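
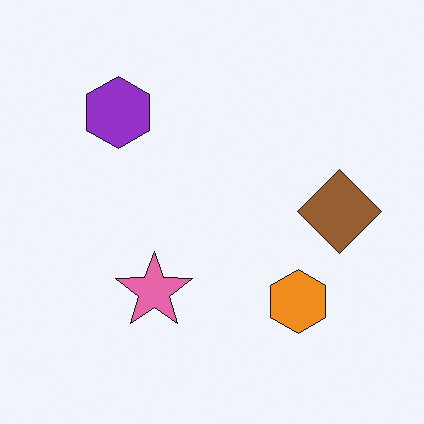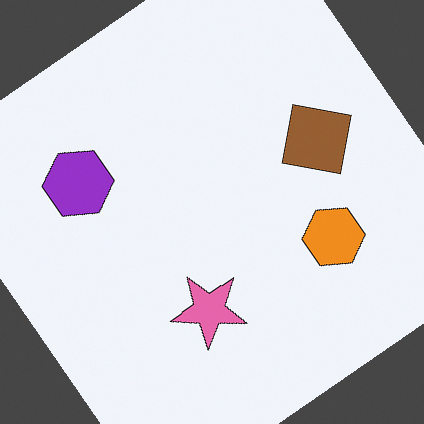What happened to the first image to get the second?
This is the original image rotated counter-clockwise by a large amount — several tens of degrees.

Every shape is tilted by the same angle and the image corners show triangular fill wedges — a whole-image rotation by a non-right angle.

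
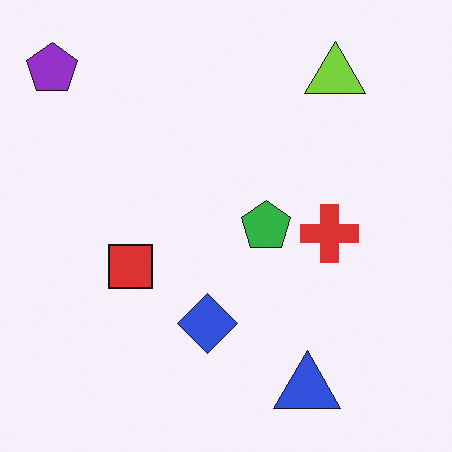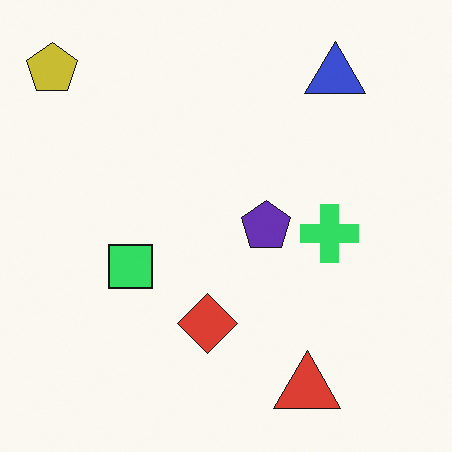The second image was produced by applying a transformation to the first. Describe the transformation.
Hue-shifted noticeably.

Every shape's color has rotated by the same amount around the hue wheel — a uniform hue shift.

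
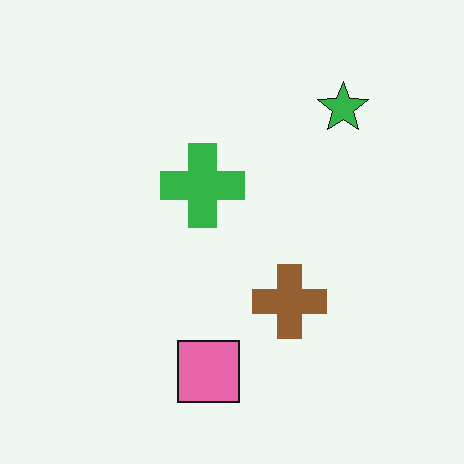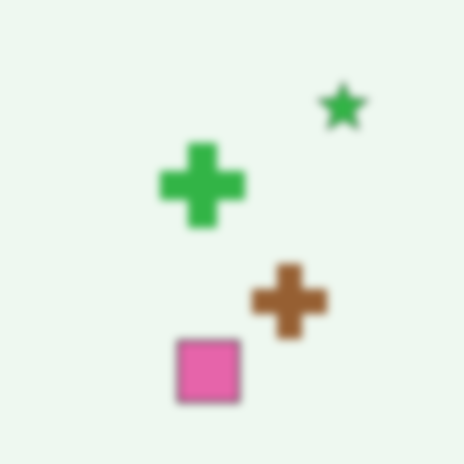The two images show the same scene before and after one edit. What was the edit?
This is the original image noticeably gaussian-blurred.

Shape edges and outlines are uniformly softened across the whole image.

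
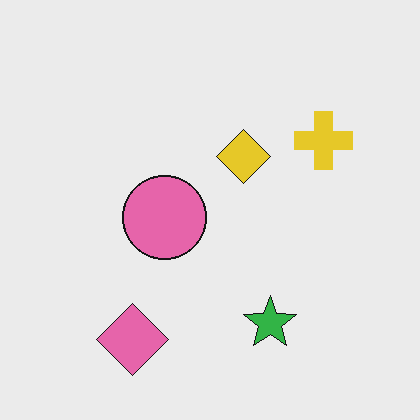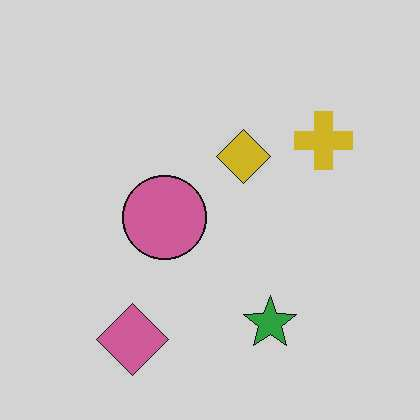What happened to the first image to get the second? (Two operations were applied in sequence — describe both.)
This is the original image given moderate JPEG compression, then slightly darkened.

Blocky 8×8 compression artifacts appear around shape edges and the flat background shows ringing — characteristic JPEG degradation. Every pixel — background and shapes alike — is uniformly darkened.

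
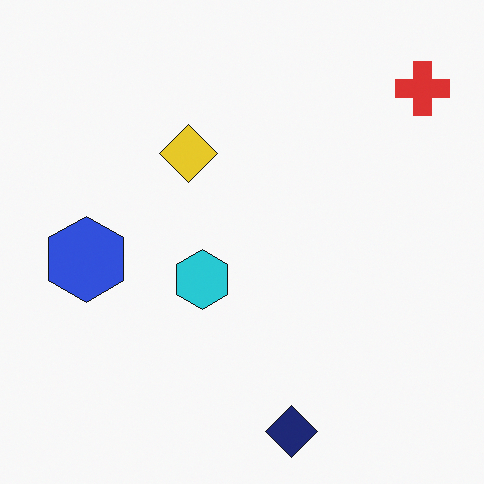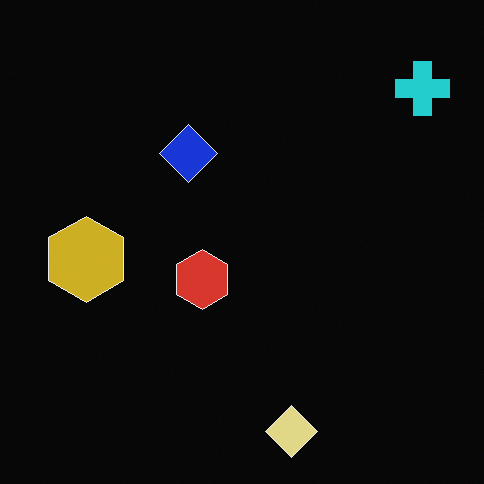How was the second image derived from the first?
The transformation is: color-inverted (negative).

The light background has become dark and every shape's color is its complement — a photographic negative.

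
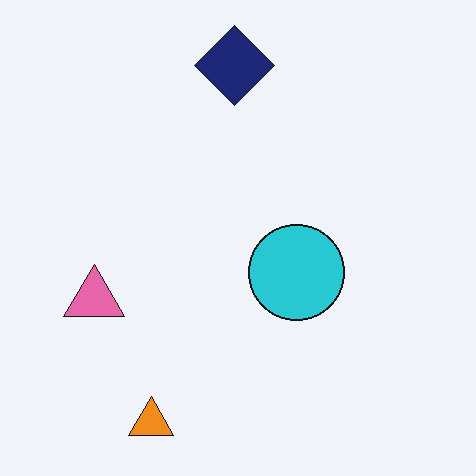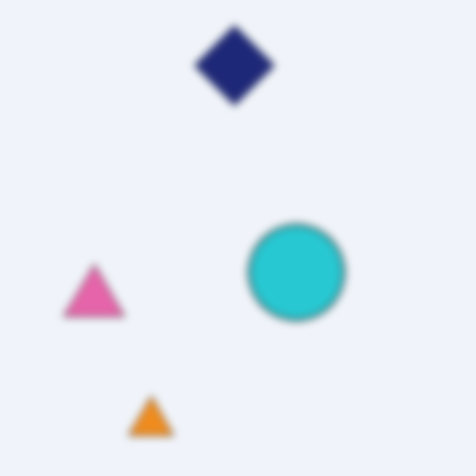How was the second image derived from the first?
Moderately blurred.

Shape edges and outlines are uniformly softened across the whole image.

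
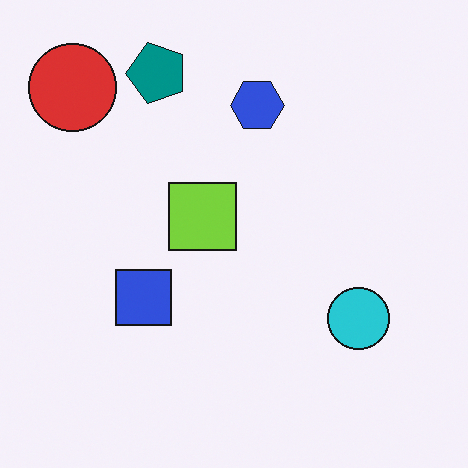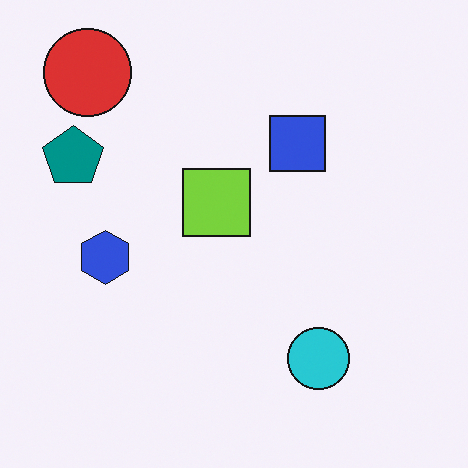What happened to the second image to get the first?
The first image is the second transposed (reflected across the top-left ↔ bottom-right diagonal).

Shapes have swapped their row and column positions — what was in the top-right is now in the bottom-left — a diagonal reflection.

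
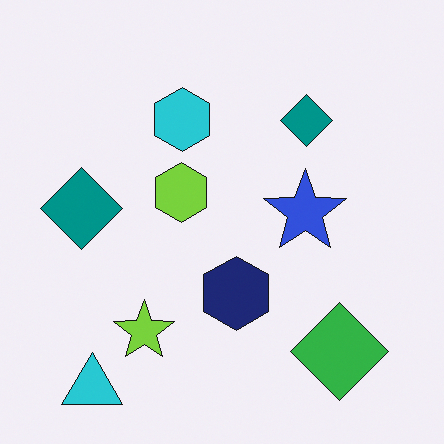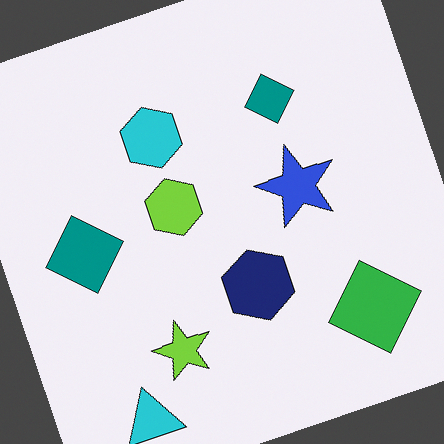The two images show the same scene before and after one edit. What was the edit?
It was rotated counter-clockwise by a moderate amount.

Every shape is tilted by the same angle and the image corners show triangular fill wedges — a whole-image rotation by a non-right angle.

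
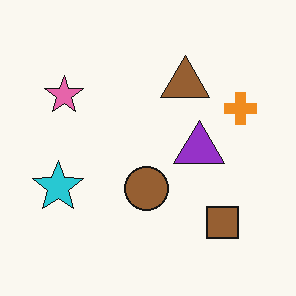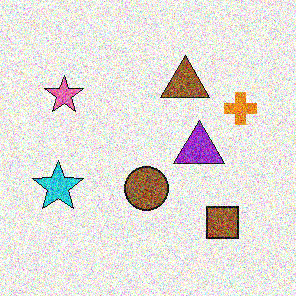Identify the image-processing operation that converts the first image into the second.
The transformation is: degraded with strong gaussian noise.

Random speckle covers the whole image, including the flat background.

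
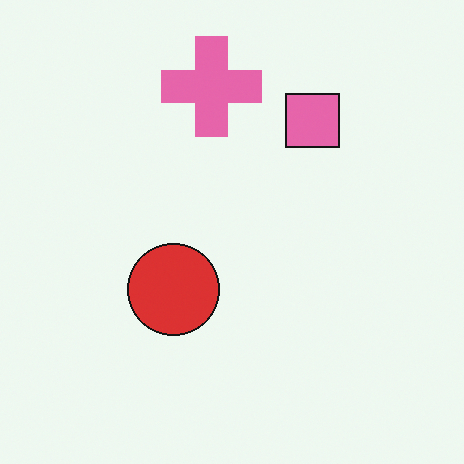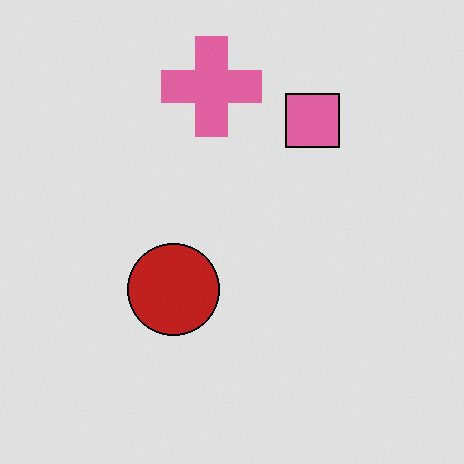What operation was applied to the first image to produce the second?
The second image is the first moderately posterized.

Each flat color has snapped to a coarser quantized level — most visibly, the near-white background has dropped to a flat grey.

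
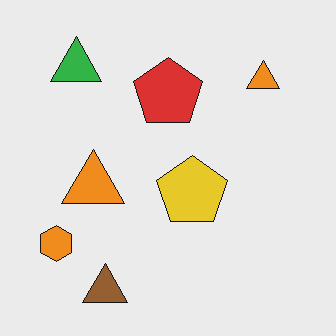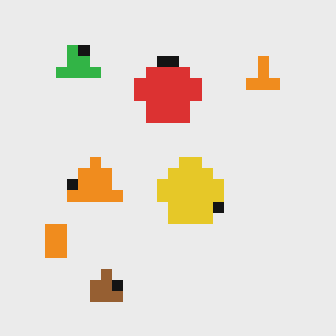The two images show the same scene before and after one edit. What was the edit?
The second image is the first heavily pixelated into large blocks.

Shapes are reduced to large square blocks; fine edges and outlines are lost — a downscale-then-upscale (mosaic) effect.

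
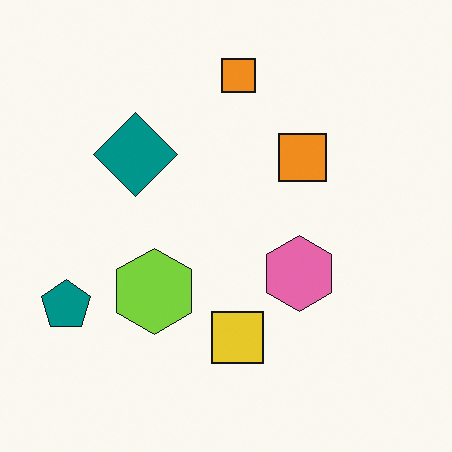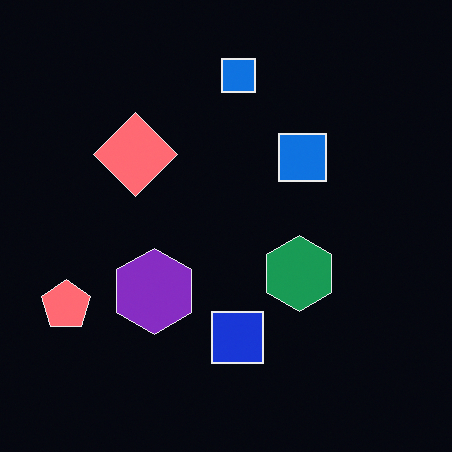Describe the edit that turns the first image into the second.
It was color-inverted (negative).

The light background has become dark and every shape's color is its complement — a photographic negative.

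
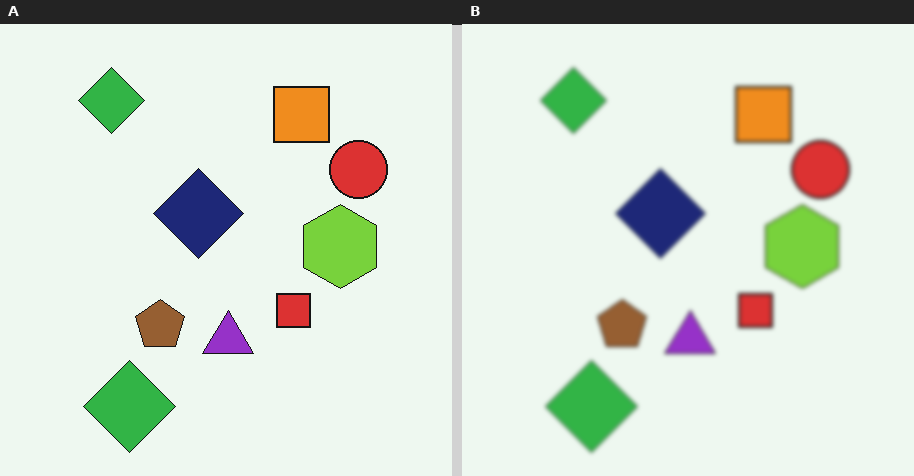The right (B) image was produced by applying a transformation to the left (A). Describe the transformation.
It was slightly softened.

Shape edges and outlines are uniformly softened across the whole image.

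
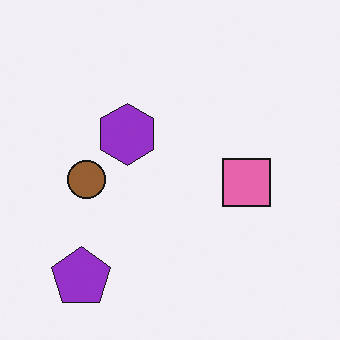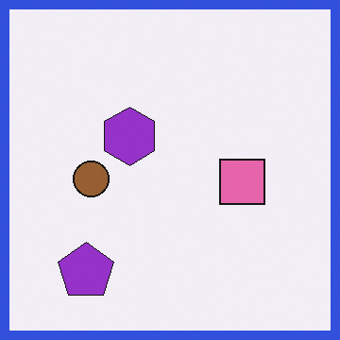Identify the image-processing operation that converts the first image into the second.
The image was framed with a blue border.

A solid blue frame runs around the edge of the second image, with the content slightly shrunk inside it.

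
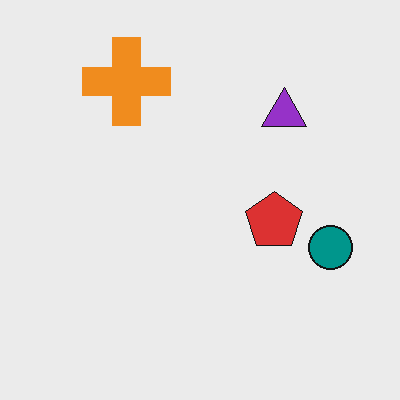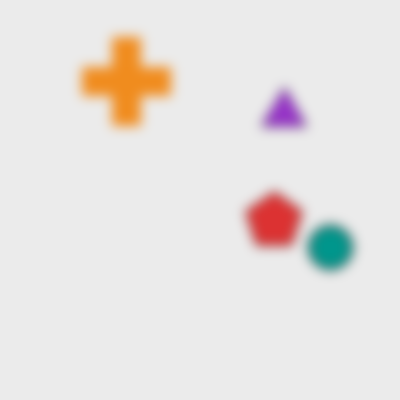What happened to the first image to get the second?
This is the original image strongly gaussian-blurred.

Shape edges and outlines are uniformly softened across the whole image.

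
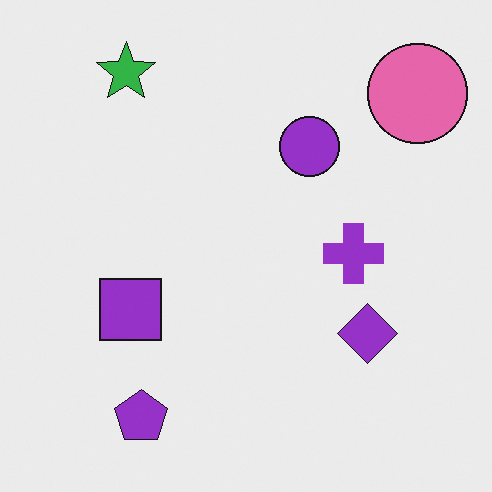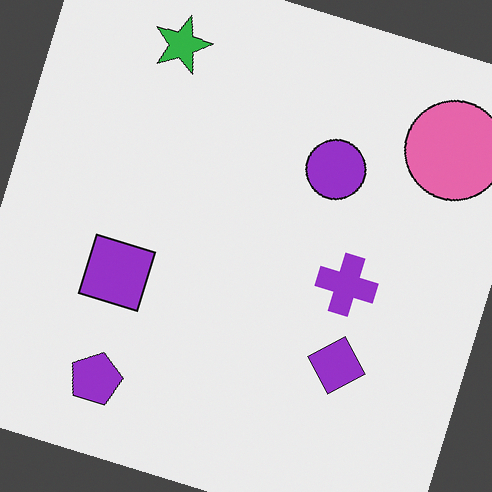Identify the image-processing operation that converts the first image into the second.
It was rotated clockwise by a clearly visible amount.

Every shape is tilted by the same angle and the image corners show triangular fill wedges — a whole-image rotation by a non-right angle.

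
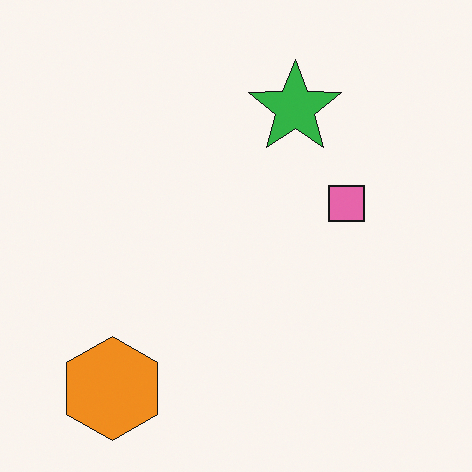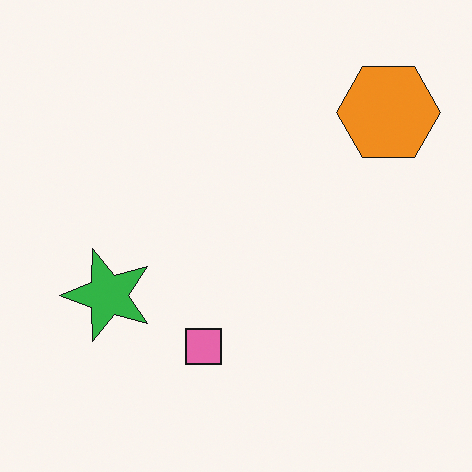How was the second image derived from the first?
The image was transposed (reflected across the top-left ↔ bottom-right diagonal).

Shapes have swapped their row and column positions — what was in the top-right is now in the bottom-left — a diagonal reflection.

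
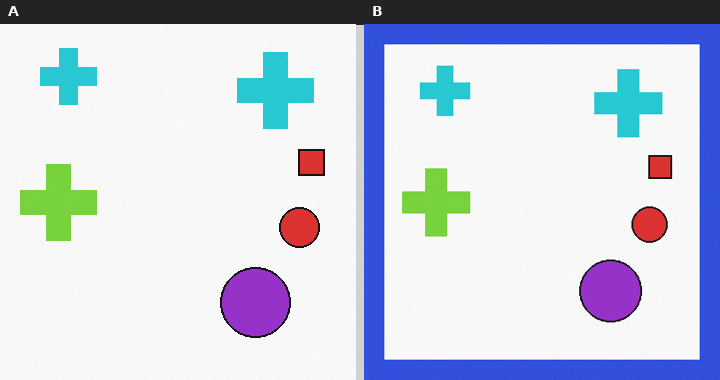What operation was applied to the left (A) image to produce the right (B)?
It was framed with a blue border.

A solid blue frame runs around the edge of the right (B) image, with the content slightly shrunk inside it.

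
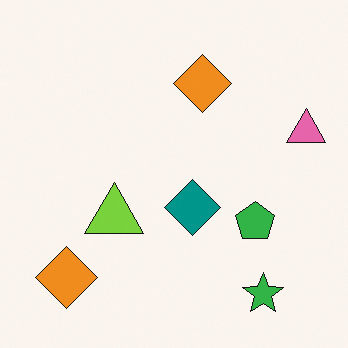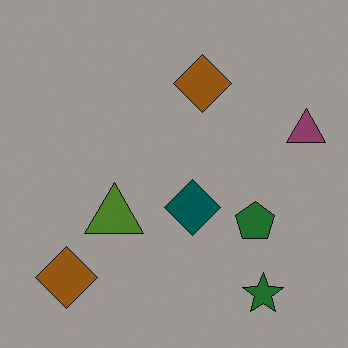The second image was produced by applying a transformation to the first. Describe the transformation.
The image was noticeably darkened.

Every pixel — background and shapes alike — is uniformly darkened.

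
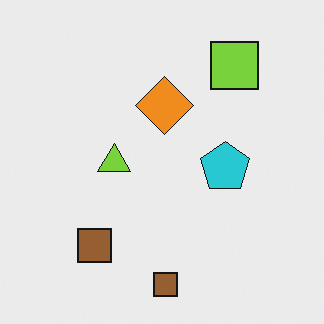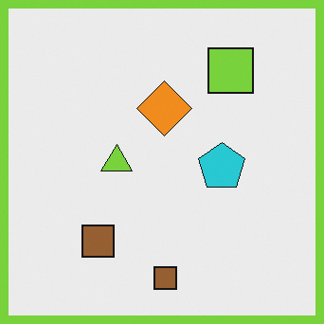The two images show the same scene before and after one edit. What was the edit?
Framed with a lime border.

A solid lime frame runs around the edge of the second image, with the content slightly shrunk inside it.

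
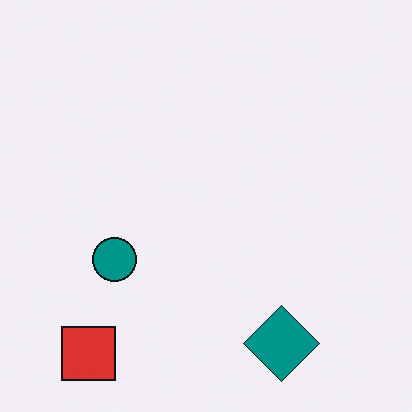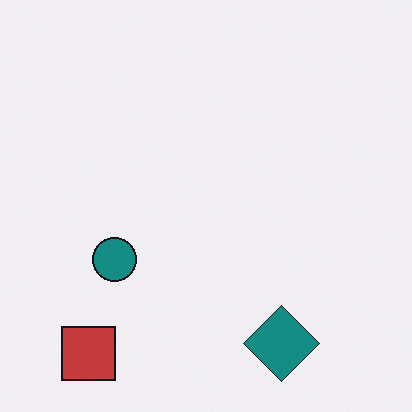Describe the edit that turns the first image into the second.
This is the original image slightly desaturated.

All colors are more muted and greyish — a global saturation change.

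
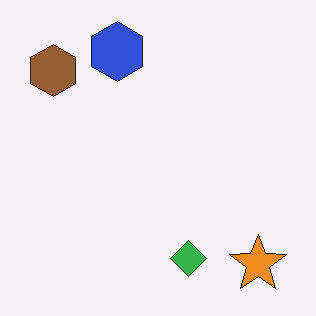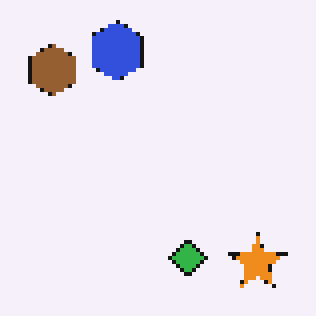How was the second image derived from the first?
The image was mildly pixelated.

Shapes are reduced to large square blocks; fine edges and outlines are lost — a downscale-then-upscale (mosaic) effect.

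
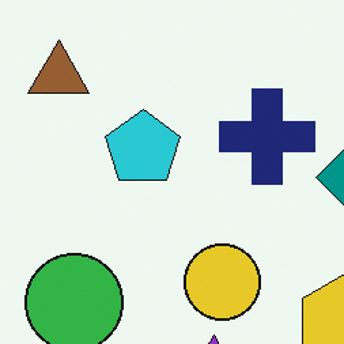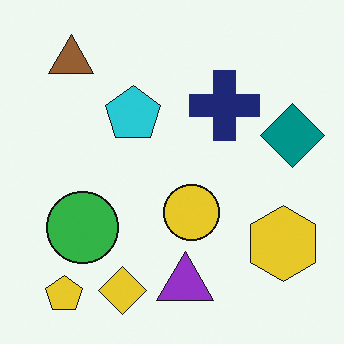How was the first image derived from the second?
It was cropped slightly and scaled back up.

The visible shapes are larger and the field of view is narrower; shapes near the original edges may be partly or wholly outside the frame — a crop-and-rescale.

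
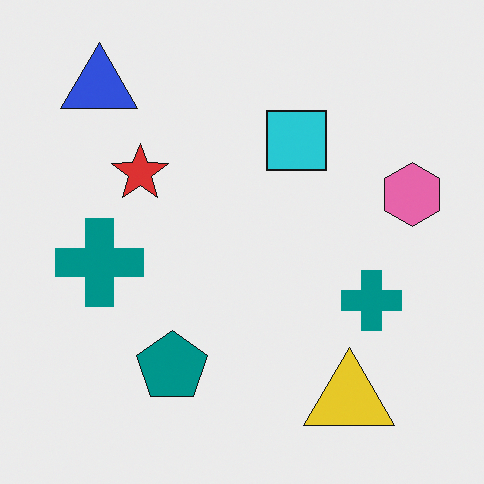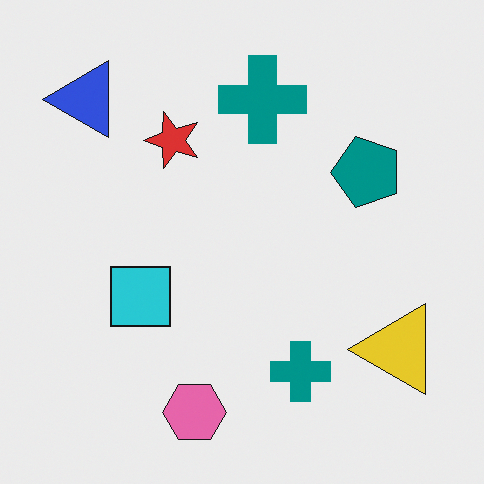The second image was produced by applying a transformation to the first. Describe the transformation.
The image was transposed (reflected across the top-left ↔ bottom-right diagonal).

Shapes have swapped their row and column positions — what was in the top-right is now in the bottom-left — a diagonal reflection.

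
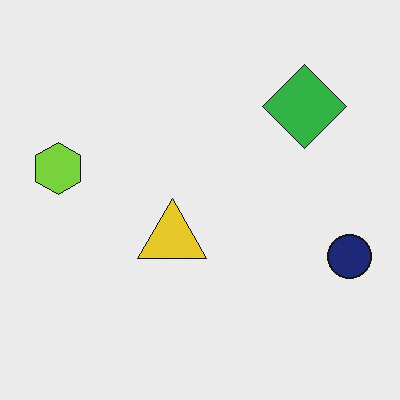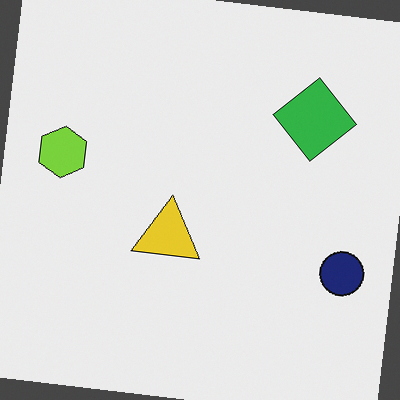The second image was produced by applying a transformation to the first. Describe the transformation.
The image was rotated clockwise by a slight angle.

Every shape is tilted by the same angle and the image corners show triangular fill wedges — a whole-image rotation by a non-right angle.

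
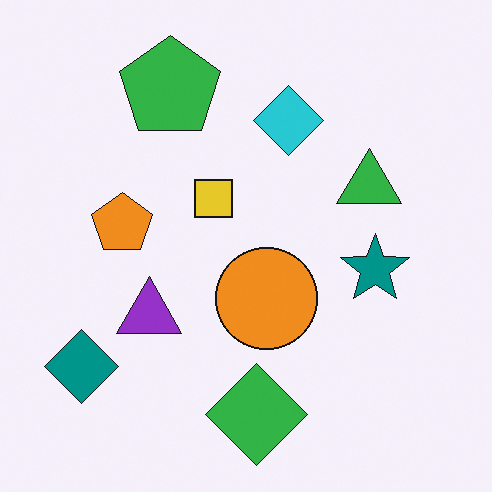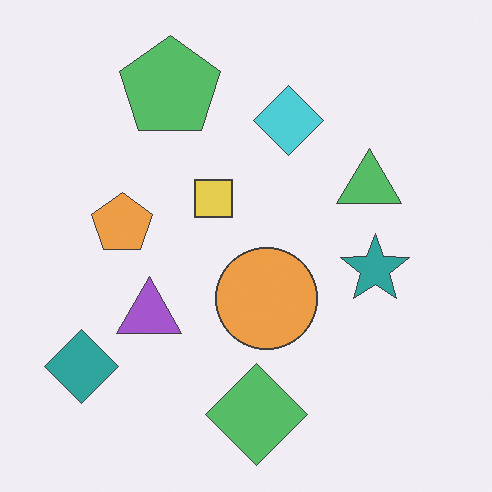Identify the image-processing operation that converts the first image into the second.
The transformation is: given slightly reduced contrast.

Tones are pushed toward mid-grey across the whole image — a global contrast change.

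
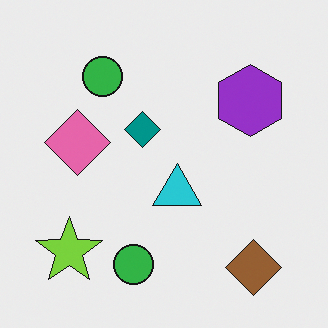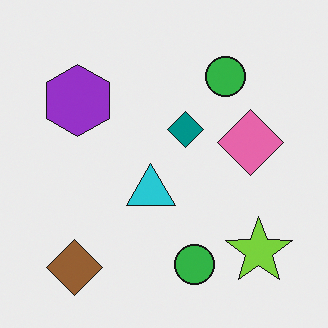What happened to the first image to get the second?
It was flipped horizontally (left ↔ right).

The lime star is in the bottom-left of the first image and the bottom-right of the second — shapes on opposite sides of the vertical midline have swapped in a mirror flip.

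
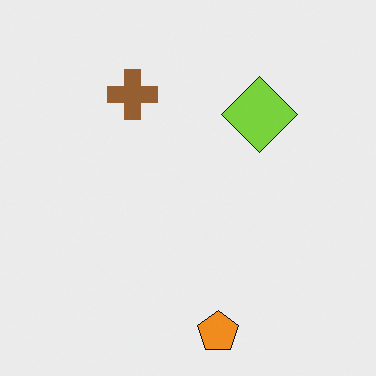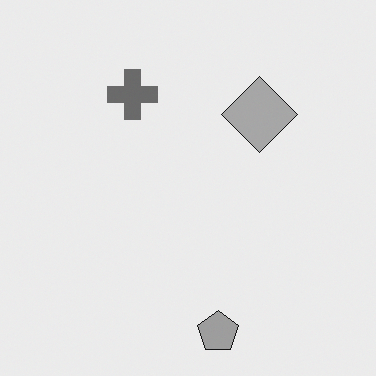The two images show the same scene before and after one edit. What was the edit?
The image was converted to grayscale.

All color is removed — every shape is now a shade of grey.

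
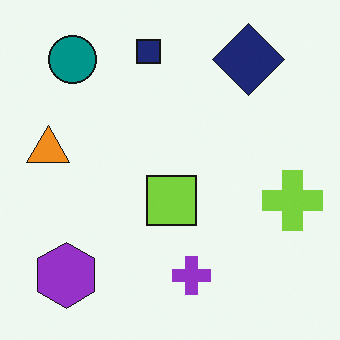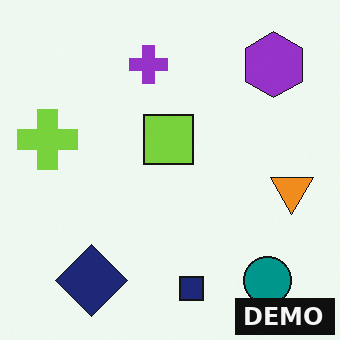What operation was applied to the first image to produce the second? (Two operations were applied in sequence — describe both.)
It was rotated 180°, then watermarked with the text "DEMO" in the lower-right corner.

The teal circle sits in the top-left of the first image and the bottom-right of the second — consistent with a whole-image 180° rotation. A dark label reading "DEMO" appears in the lower-right corner.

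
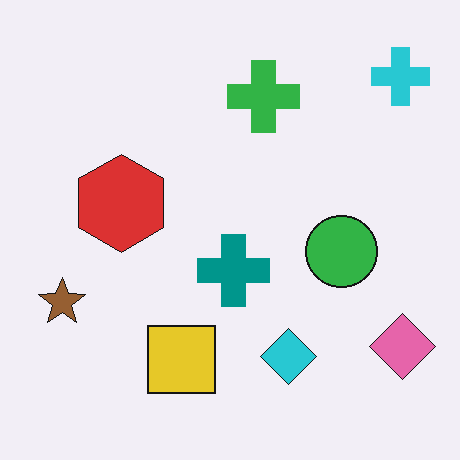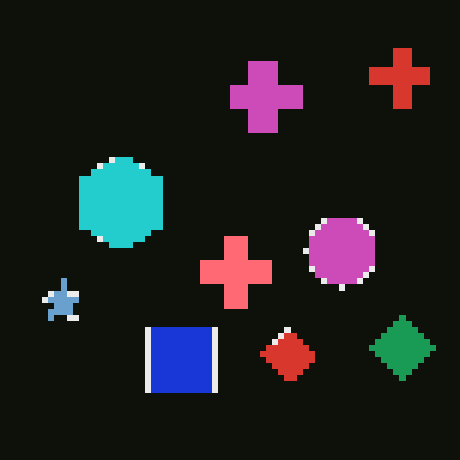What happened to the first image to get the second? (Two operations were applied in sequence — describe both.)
Pixelated into visible square blocks, then color-inverted (negative).

Shapes are reduced to large square blocks; fine edges and outlines are lost — a downscale-then-upscale (mosaic) effect. The light background has become dark and every shape's color is its complement — a photographic negative.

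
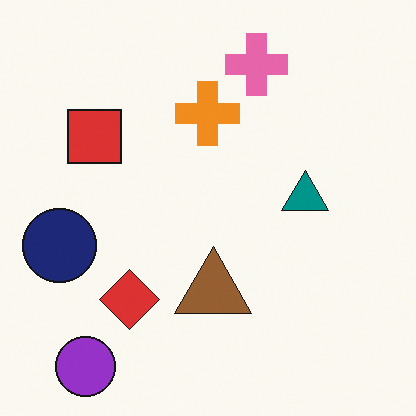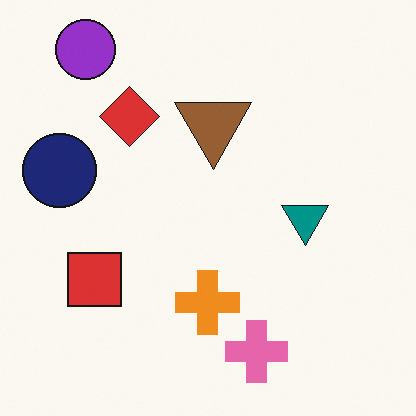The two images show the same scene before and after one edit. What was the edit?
This is the original image flipped vertically (top ↔ bottom).

The purple circle is in the bottom-left of the first image and the top-left of the second — shapes on opposite sides of the horizontal midline have swapped in a mirror flip.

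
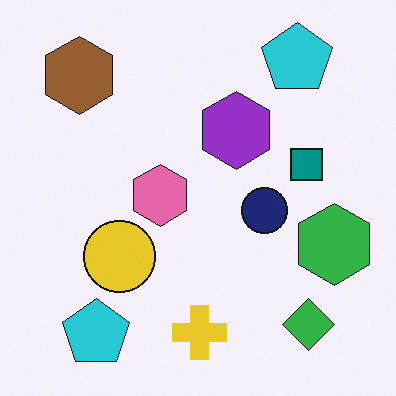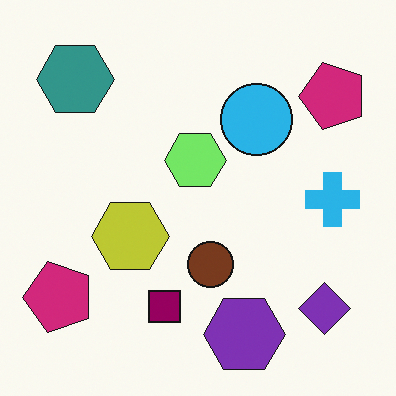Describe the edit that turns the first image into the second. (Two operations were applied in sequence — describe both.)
The second image is the first transposed (reflected across the top-left ↔ bottom-right diagonal), then hue-shifted noticeably.

Shapes have swapped their row and column positions — what was in the top-right is now in the bottom-left — a diagonal reflection. Every shape's color has rotated by the same amount around the hue wheel — a uniform hue shift.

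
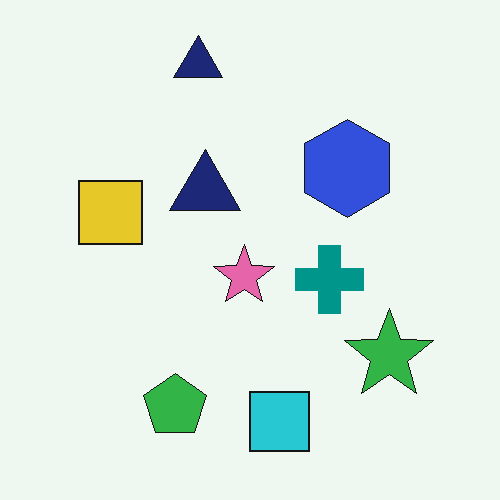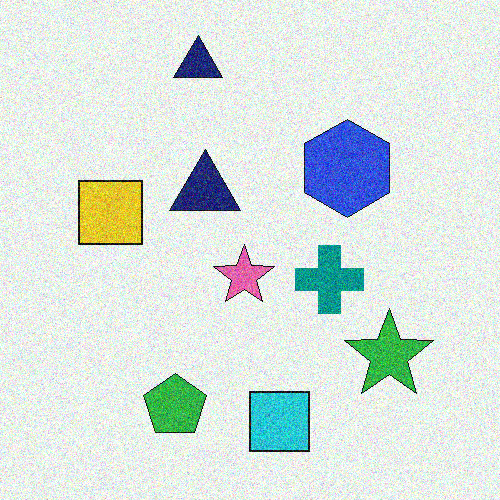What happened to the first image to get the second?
Degraded with visible gaussian noise.

Random speckle covers the whole image, including the flat background.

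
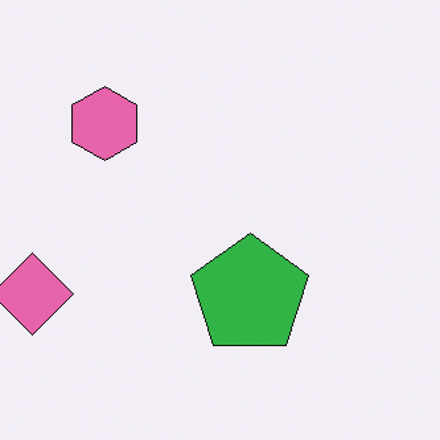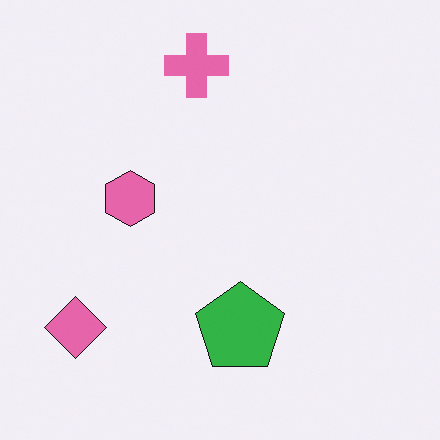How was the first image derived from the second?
This is the original image cropped to a modestly smaller region and rescaled.

The visible shapes are larger and the field of view is narrower; shapes near the original edges may be partly or wholly outside the frame — a crop-and-rescale.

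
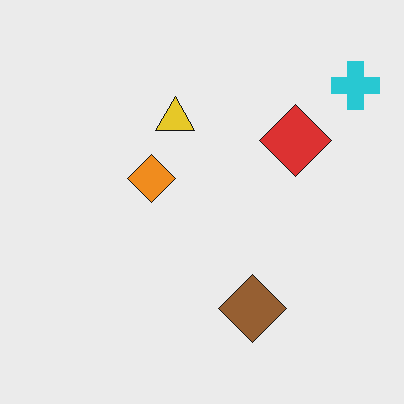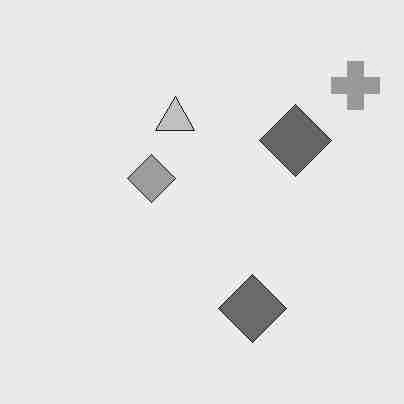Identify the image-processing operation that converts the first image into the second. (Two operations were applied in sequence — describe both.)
It was degraded with heavy JPEG compression, then converted to grayscale.

Blocky 8×8 compression artifacts appear around shape edges and the flat background shows ringing — characteristic JPEG degradation. All color is removed — every shape is now a shade of grey.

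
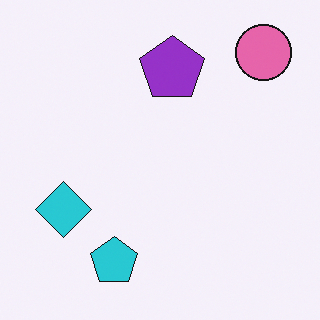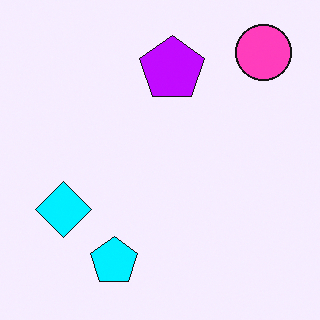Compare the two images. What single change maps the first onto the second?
Made much more vivid (saturation change).

All colors are more vivid — a global saturation change.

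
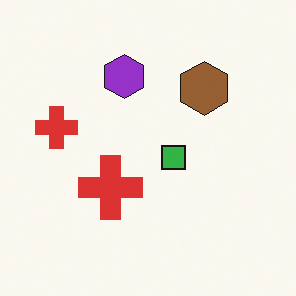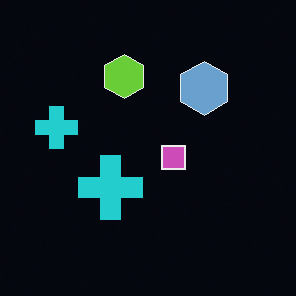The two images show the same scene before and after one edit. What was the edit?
Color-inverted (negative).

The light background has become dark and every shape's color is its complement — a photographic negative.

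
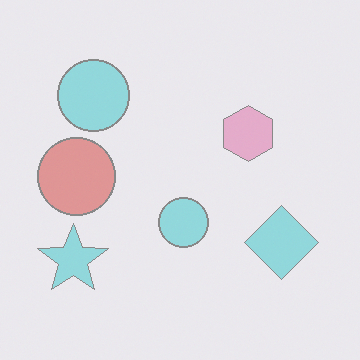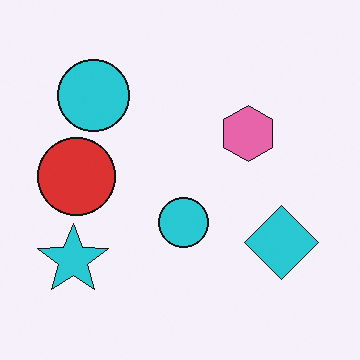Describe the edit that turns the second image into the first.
This is the original image given much lower contrast.

Tones are pushed toward mid-grey across the whole image — a global contrast change.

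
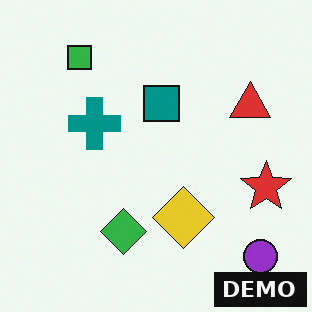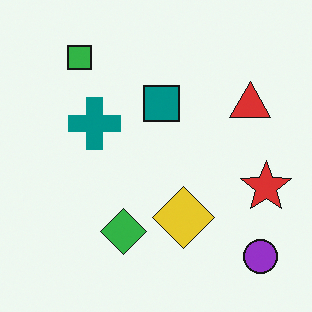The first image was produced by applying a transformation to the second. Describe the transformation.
It was watermarked with the text "DEMO" in the lower-right corner.

A dark label reading "DEMO" appears in the lower-right corner.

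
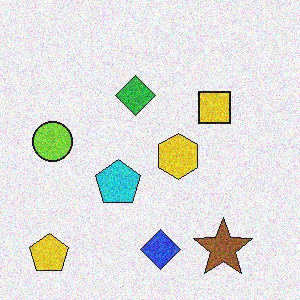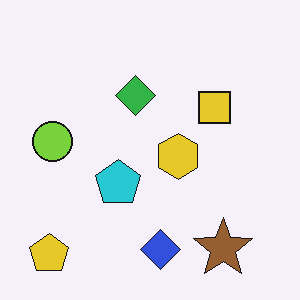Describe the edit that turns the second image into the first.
The first image is the second degraded with moderate additive noise.

Random speckle covers the whole image, including the flat background.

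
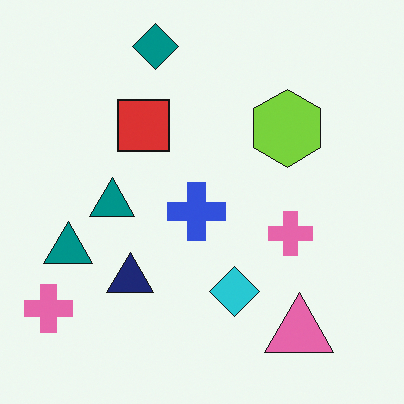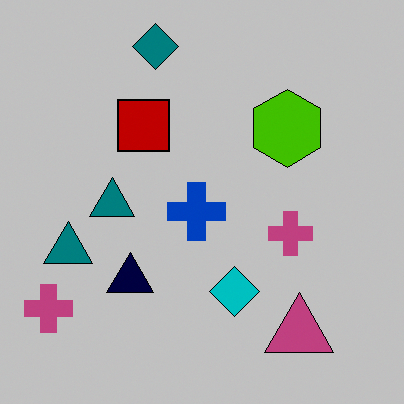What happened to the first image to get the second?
The second image is the first heavily posterized to just a handful of flat colors.

Each flat color has snapped to a coarser quantized level — most visibly, the near-white background has dropped to a flat grey.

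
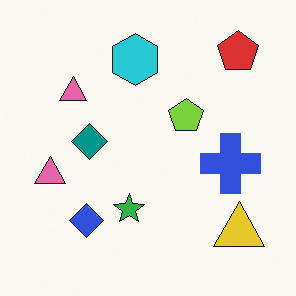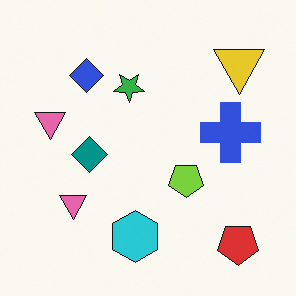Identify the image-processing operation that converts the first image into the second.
It was flipped vertically (top ↔ bottom).

The red pentagon is in the top-right of the first image and the bottom-right of the second — shapes on opposite sides of the horizontal midline have swapped in a mirror flip.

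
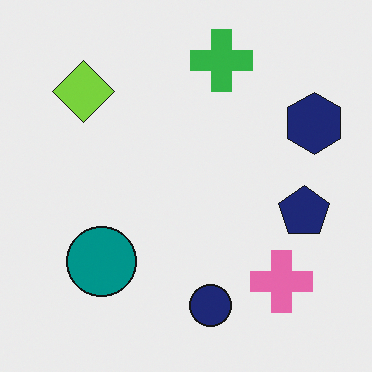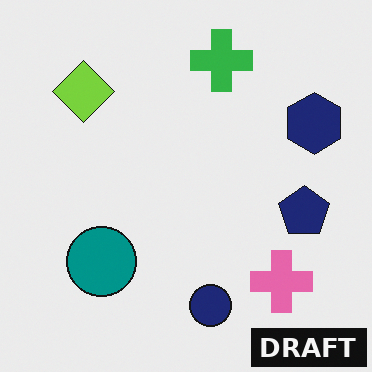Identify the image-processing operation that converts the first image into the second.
The image was watermarked with the text "DRAFT" in the lower-right corner.

A dark label reading "DRAFT" appears in the lower-right corner.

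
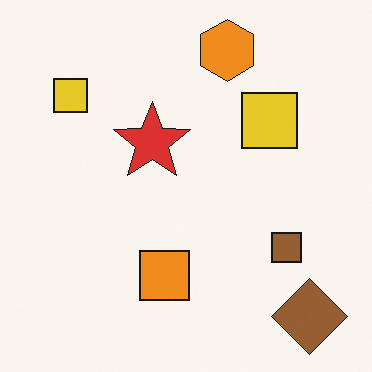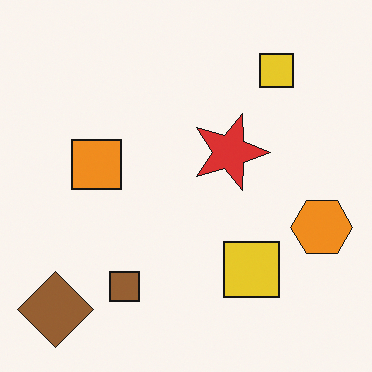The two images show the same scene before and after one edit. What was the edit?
It was rotated 90° clockwise.

The brown diamond sits in the bottom-right of the first image and the bottom-left of the second — consistent with a whole-image 90° clockwise rotation.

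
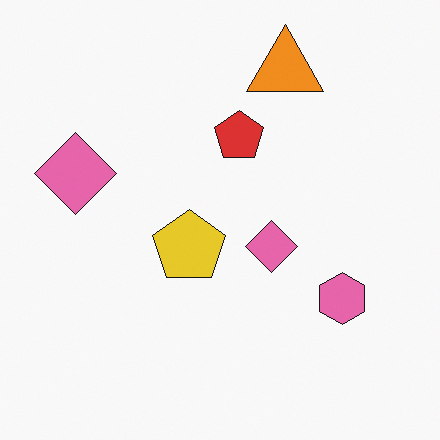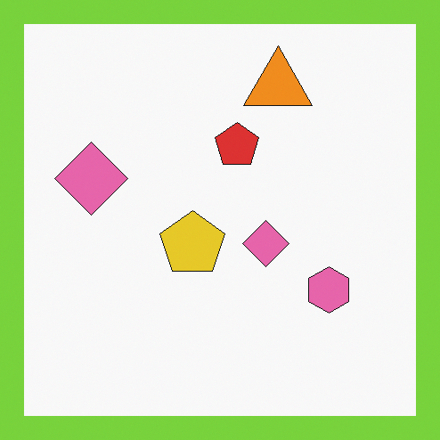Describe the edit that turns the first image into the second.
Framed with a lime border.

A solid lime frame runs around the edge of the second image, with the content slightly shrunk inside it.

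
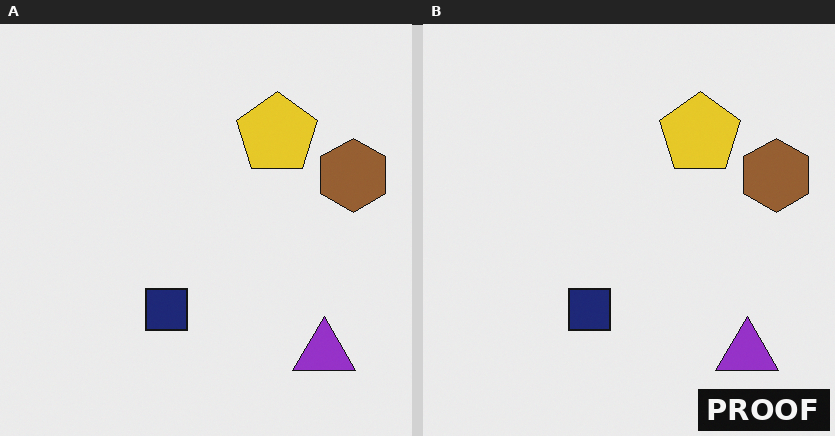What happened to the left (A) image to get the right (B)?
The image was watermarked with the text "PROOF" in the lower-right corner.

A dark label reading "PROOF" appears in the lower-right corner.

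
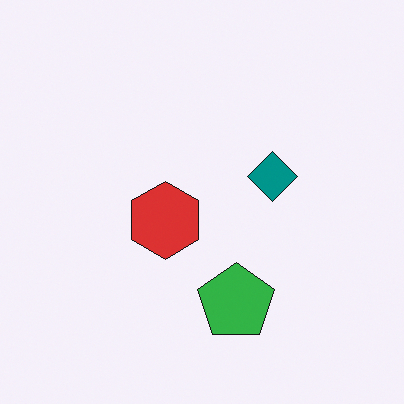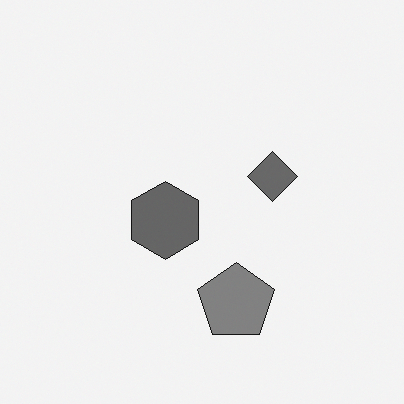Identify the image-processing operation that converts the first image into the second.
The image was converted to grayscale.

All color is removed — every shape is now a shade of grey.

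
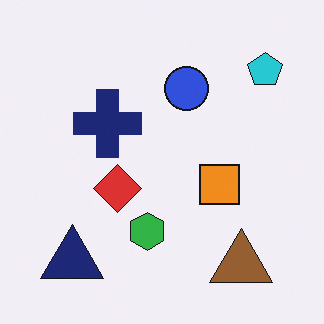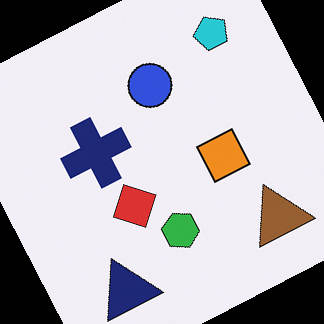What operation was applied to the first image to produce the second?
The second image is the first rotated counter-clockwise by a clearly visible amount.

Every shape is tilted by the same angle and the image corners show triangular fill wedges — a whole-image rotation by a non-right angle.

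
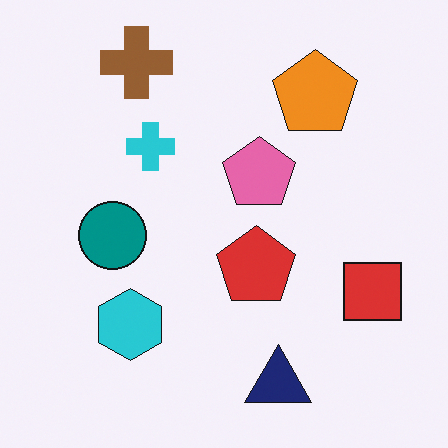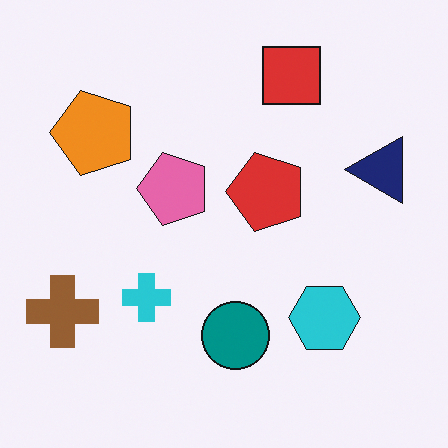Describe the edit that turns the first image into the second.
The second image is the first rotated 90° counter-clockwise.

The brown cross sits in the top-left of the first image and the bottom-left of the second — consistent with a whole-image 90° counter-clockwise rotation.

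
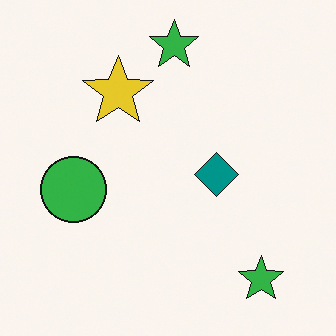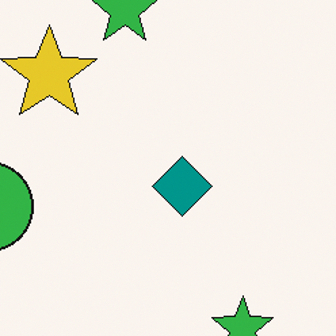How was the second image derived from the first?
This is the original image cropped to a modestly smaller region and rescaled.

The visible shapes are larger and the field of view is narrower; shapes near the original edges may be partly or wholly outside the frame — a crop-and-rescale.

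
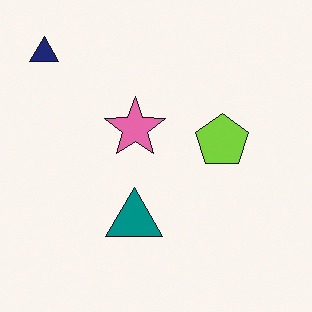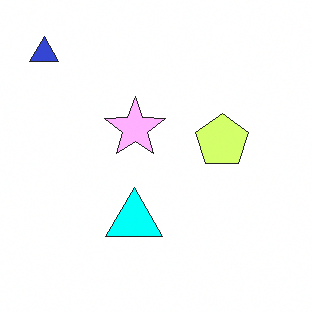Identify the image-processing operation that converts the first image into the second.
This is the original image brightened a lot.

Every pixel — background and shapes alike — is uniformly brightened.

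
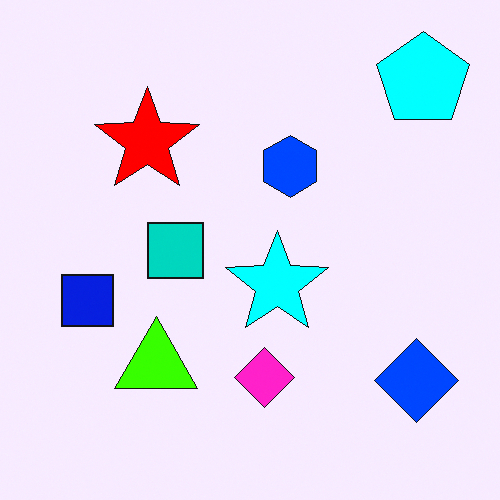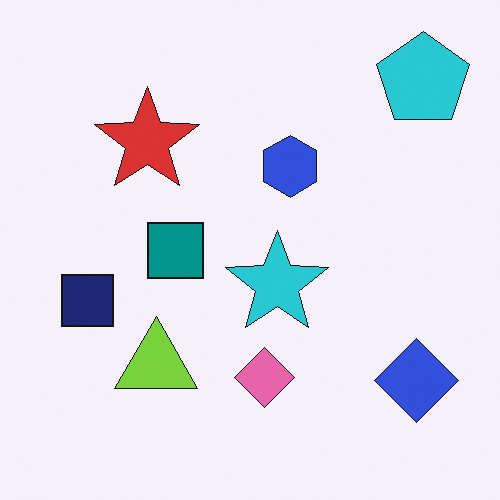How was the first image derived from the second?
The first image is the second made much more vivid (saturation change).

All colors are more vivid — a global saturation change.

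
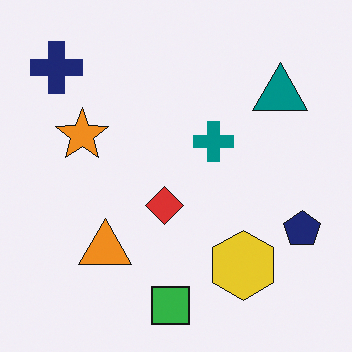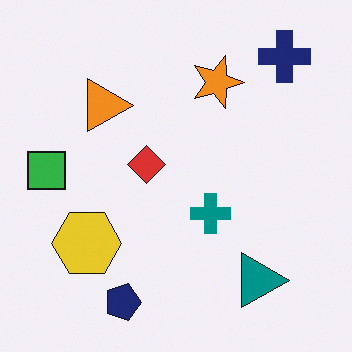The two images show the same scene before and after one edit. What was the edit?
This is the original image rotated 90° clockwise.

The navy cross sits in the top-left of the first image and the top-right of the second — consistent with a whole-image 90° clockwise rotation.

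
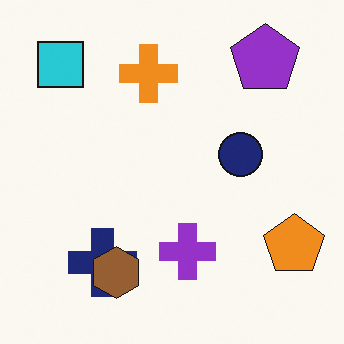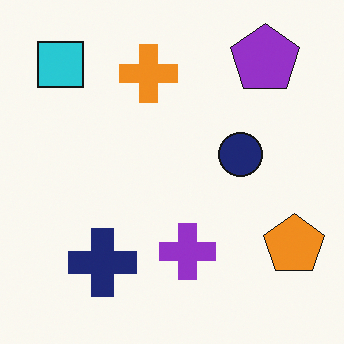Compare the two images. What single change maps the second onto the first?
This is the original image overlaid with an additional brown hexagon.

A brown hexagon appears in the first image that is absent from the second.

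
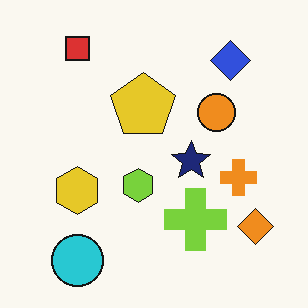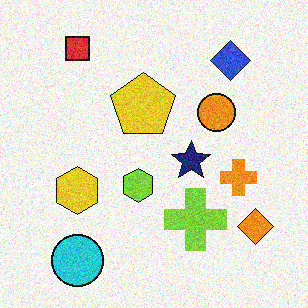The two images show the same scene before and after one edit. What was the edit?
This is the original image degraded with visible gaussian noise.

Random speckle covers the whole image, including the flat background.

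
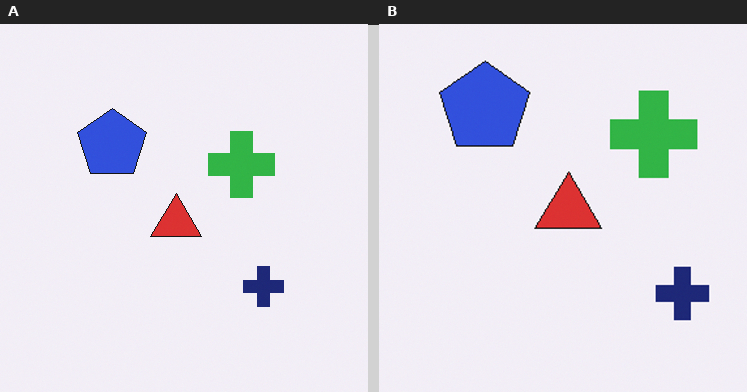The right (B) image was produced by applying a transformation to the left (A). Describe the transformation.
Cropped slightly and scaled back up.

The visible shapes are larger and the field of view is narrower; shapes near the original edges may be partly or wholly outside the frame — a crop-and-rescale.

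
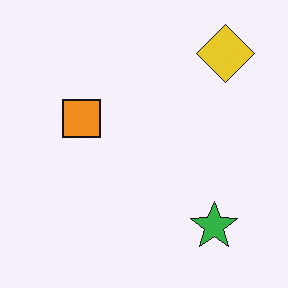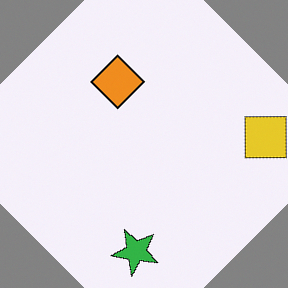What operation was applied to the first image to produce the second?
It was rotated clockwise by a large amount — several tens of degrees.

Every shape is tilted by the same angle and the image corners show triangular fill wedges — a whole-image rotation by a non-right angle.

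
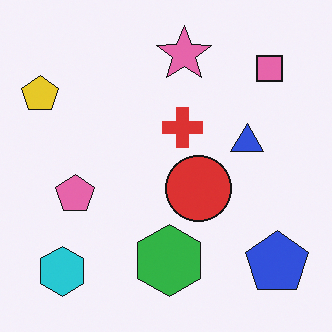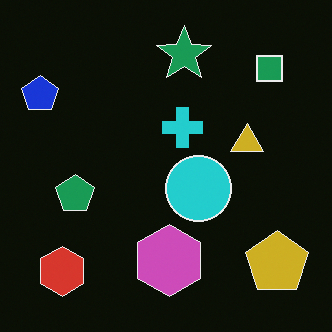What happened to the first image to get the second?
It was color-inverted (negative).

The light background has become dark and every shape's color is its complement — a photographic negative.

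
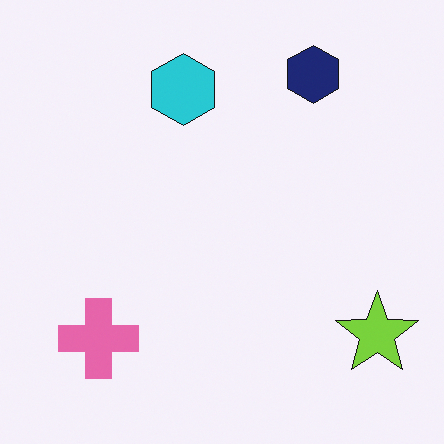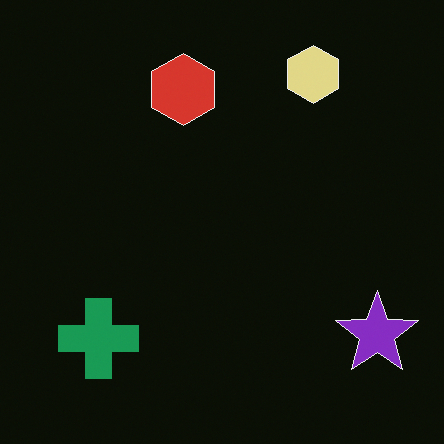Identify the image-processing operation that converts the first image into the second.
This is the original image color-inverted (negative).

The light background has become dark and every shape's color is its complement — a photographic negative.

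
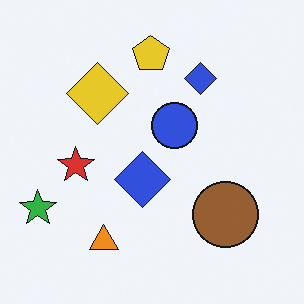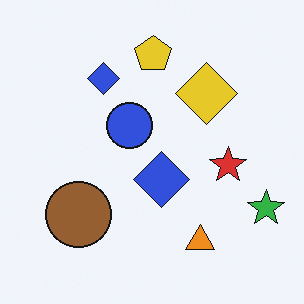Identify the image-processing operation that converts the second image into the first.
The transformation is: flipped horizontally (left ↔ right).

The green star is in the bottom-right of the second image and the bottom-left of the first — shapes on opposite sides of the vertical midline have swapped in a mirror flip.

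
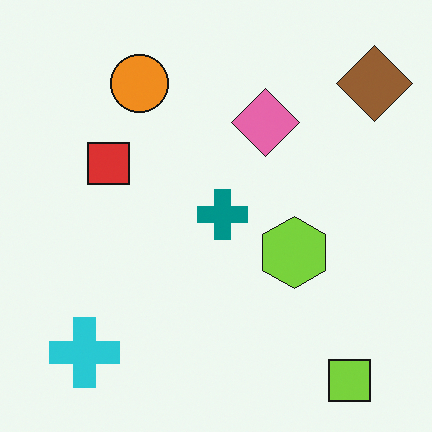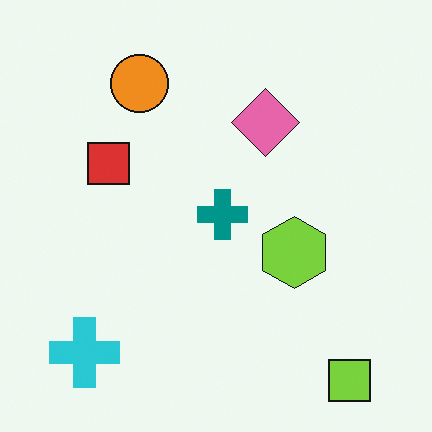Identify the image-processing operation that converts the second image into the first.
The transformation is: overlaid with an additional brown diamond.

A brown diamond appears in the first image that is absent from the second.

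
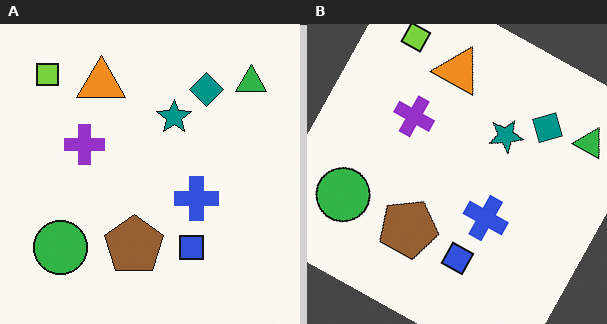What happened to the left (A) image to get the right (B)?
The right (B) image is the left (A) rotated clockwise by a clearly visible amount.

Every shape is tilted by the same angle and the image corners show triangular fill wedges — a whole-image rotation by a non-right angle.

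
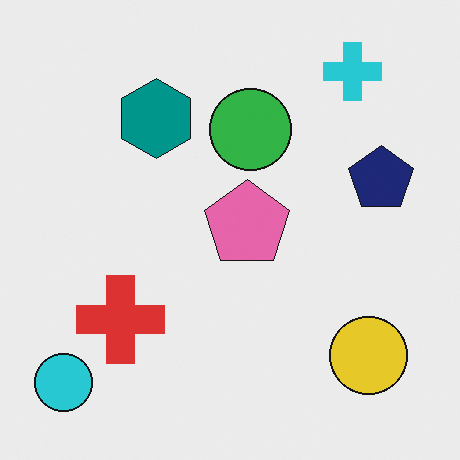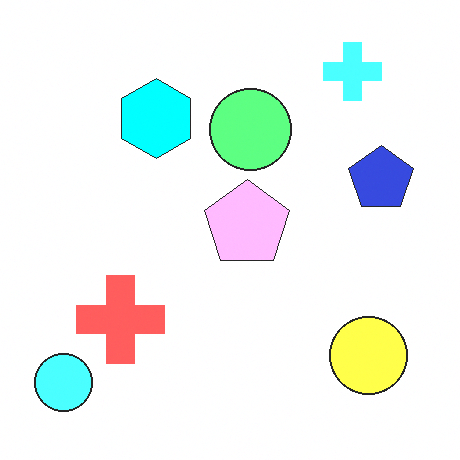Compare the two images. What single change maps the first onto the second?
The image was noticeably brightened.

Every pixel — background and shapes alike — is uniformly brightened.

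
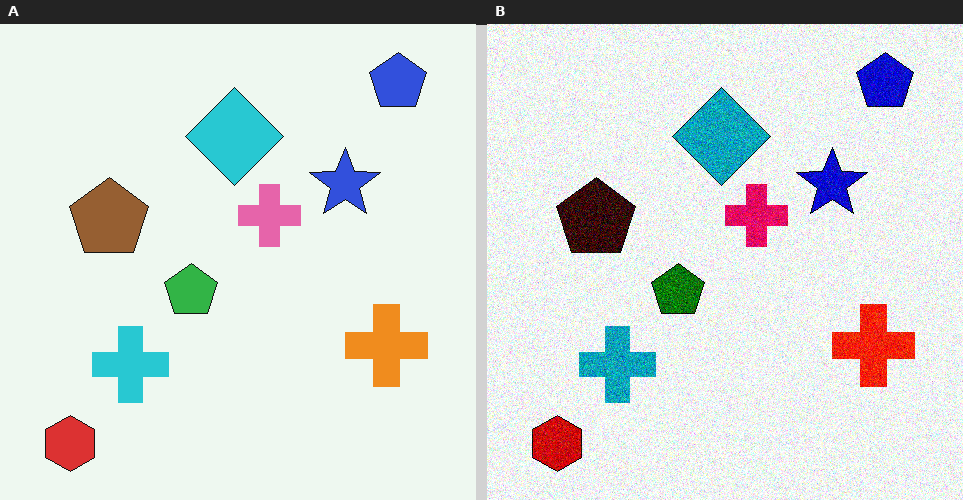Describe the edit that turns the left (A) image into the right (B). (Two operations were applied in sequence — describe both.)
This is the original image boosted in contrast, then degraded with a thick layer of grain.

Tones are pushed away from mid-grey across the whole image — a global contrast change. Random speckle covers the whole image, including the flat background.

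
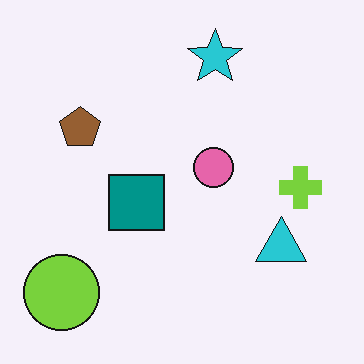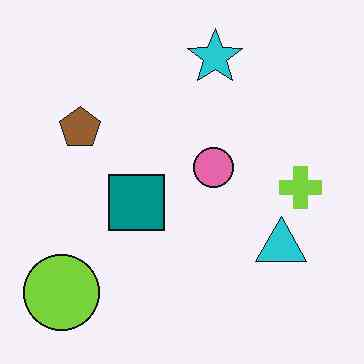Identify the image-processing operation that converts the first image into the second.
Given moderate JPEG compression.

Blocky 8×8 compression artifacts appear around shape edges and the flat background shows ringing — characteristic JPEG degradation.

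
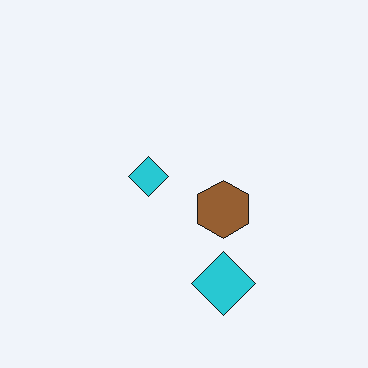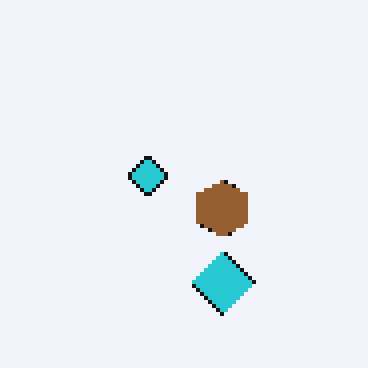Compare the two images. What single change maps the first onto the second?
Lightly pixelated (a mild mosaic effect).

Shapes are reduced to large square blocks; fine edges and outlines are lost — a downscale-then-upscale (mosaic) effect.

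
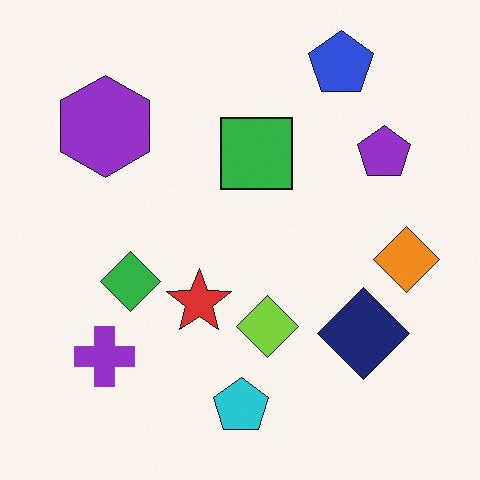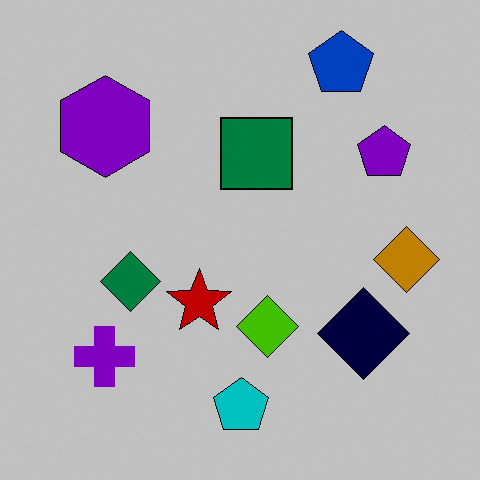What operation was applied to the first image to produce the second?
Aggressively posterized.

Each flat color has snapped to a coarser quantized level — most visibly, the near-white background has dropped to a flat grey.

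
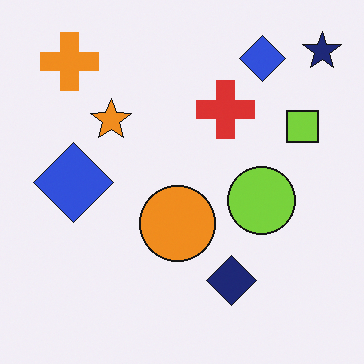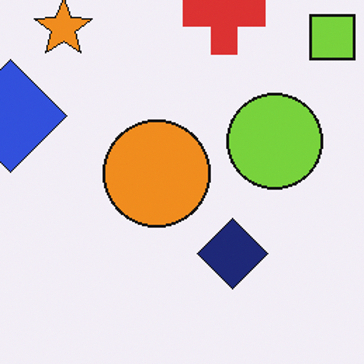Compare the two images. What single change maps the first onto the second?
The second image is the first cropped slightly and scaled back up.

The visible shapes are larger and the field of view is narrower; shapes near the original edges may be partly or wholly outside the frame — a crop-and-rescale.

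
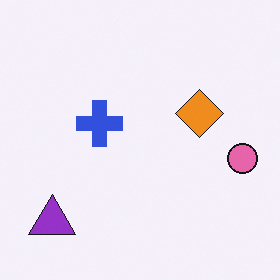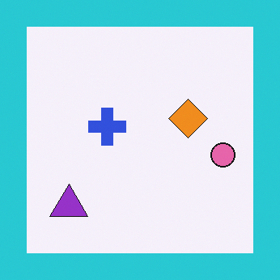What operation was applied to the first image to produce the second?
The image was framed with a cyan border.

A solid cyan frame runs around the edge of the second image, with the content slightly shrunk inside it.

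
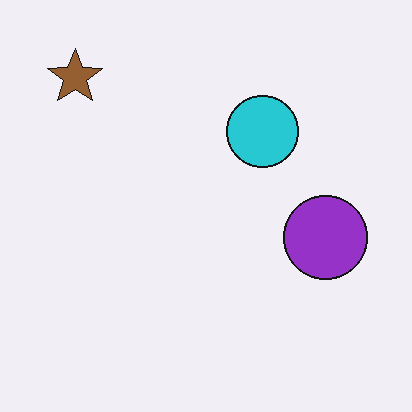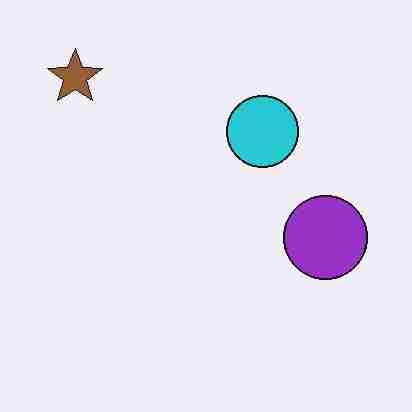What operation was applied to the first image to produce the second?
This is the original image heavily JPEG-compressed with obvious blocking artifacts.

Blocky 8×8 compression artifacts appear around shape edges and the flat background shows ringing — characteristic JPEG degradation.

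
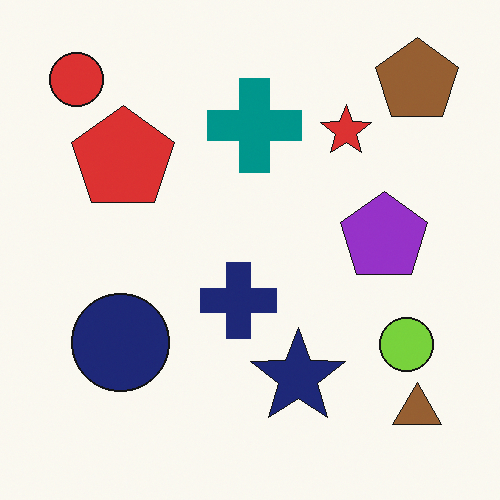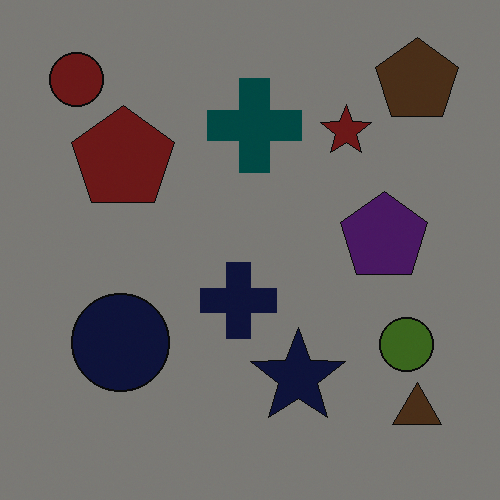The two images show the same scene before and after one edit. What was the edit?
This is the original image darkened a lot.

Every pixel — background and shapes alike — is uniformly darkened.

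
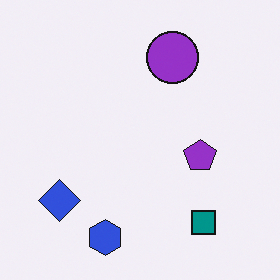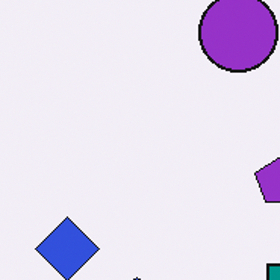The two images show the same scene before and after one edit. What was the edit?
This is the original image cropped to a modestly smaller region and rescaled.

The visible shapes are larger and the field of view is narrower; shapes near the original edges may be partly or wholly outside the frame — a crop-and-rescale.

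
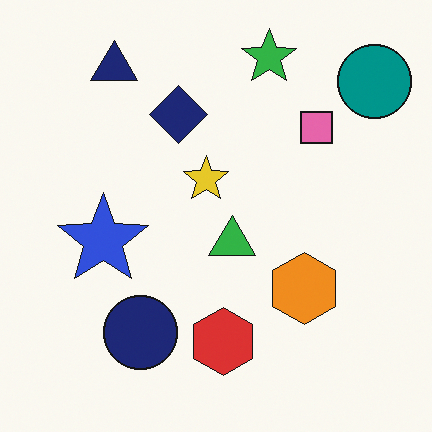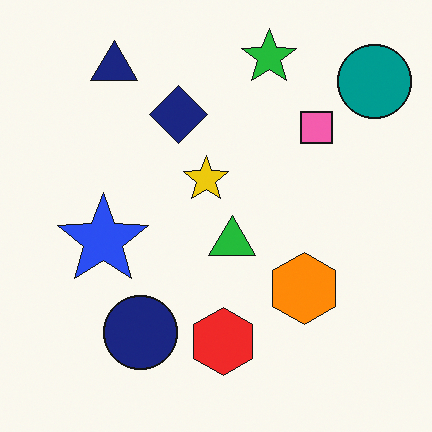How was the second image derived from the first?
The second image is the first slightly oversaturated.

All colors are more vivid — a global saturation change.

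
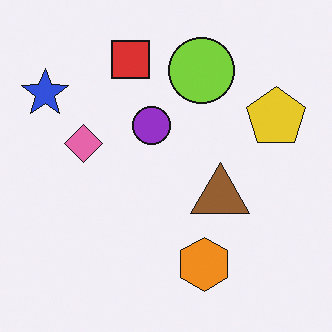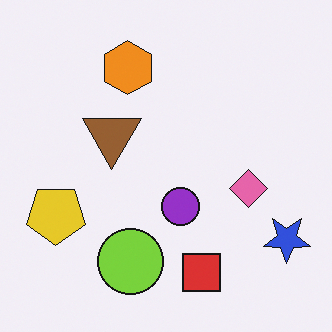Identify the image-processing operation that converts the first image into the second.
The second image is the first rotated 180°.

The blue star sits in the top-left of the first image and the bottom-right of the second — consistent with a whole-image 180° rotation.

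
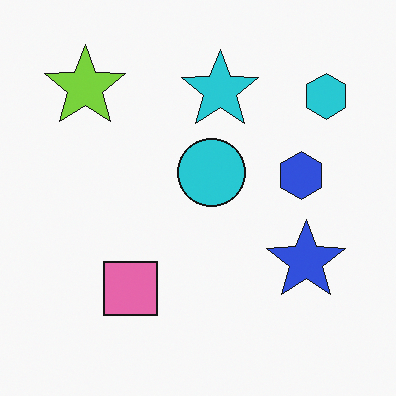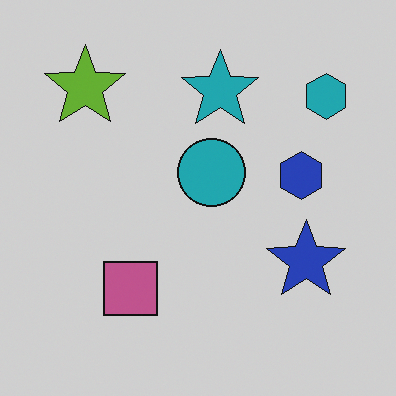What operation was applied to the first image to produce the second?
The second image is the first darkened a little.

Every pixel — background and shapes alike — is uniformly darkened.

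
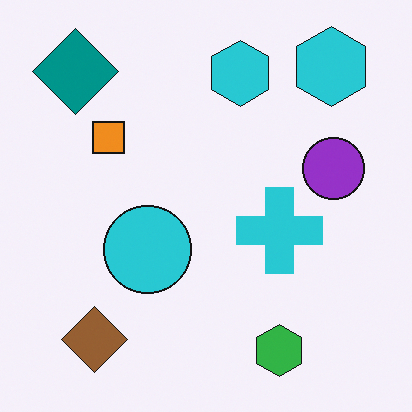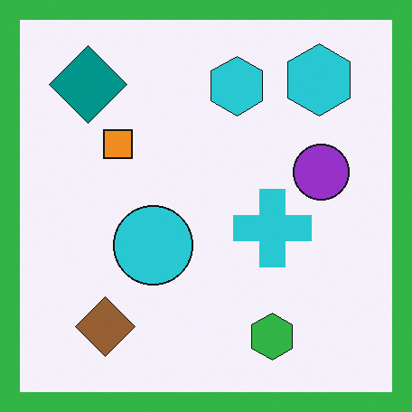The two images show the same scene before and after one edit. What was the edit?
Framed with a green border.

A solid green frame runs around the edge of the second image, with the content slightly shrunk inside it.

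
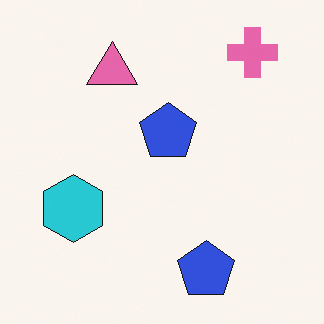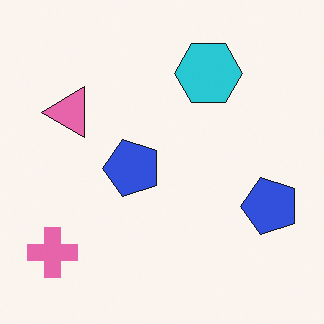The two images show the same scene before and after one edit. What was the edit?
It was transposed (reflected across the top-left ↔ bottom-right diagonal).

Shapes have swapped their row and column positions — what was in the top-right is now in the bottom-left — a diagonal reflection.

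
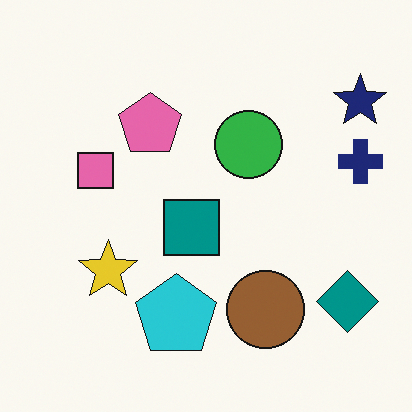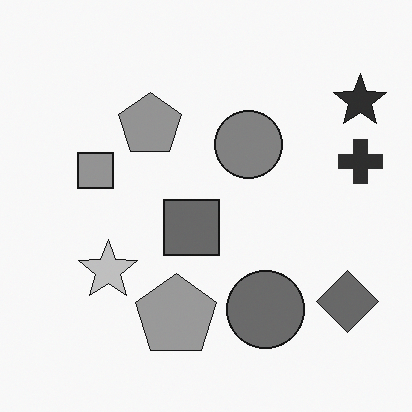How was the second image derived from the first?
The second image is the first converted to grayscale.

All color is removed — every shape is now a shade of grey.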